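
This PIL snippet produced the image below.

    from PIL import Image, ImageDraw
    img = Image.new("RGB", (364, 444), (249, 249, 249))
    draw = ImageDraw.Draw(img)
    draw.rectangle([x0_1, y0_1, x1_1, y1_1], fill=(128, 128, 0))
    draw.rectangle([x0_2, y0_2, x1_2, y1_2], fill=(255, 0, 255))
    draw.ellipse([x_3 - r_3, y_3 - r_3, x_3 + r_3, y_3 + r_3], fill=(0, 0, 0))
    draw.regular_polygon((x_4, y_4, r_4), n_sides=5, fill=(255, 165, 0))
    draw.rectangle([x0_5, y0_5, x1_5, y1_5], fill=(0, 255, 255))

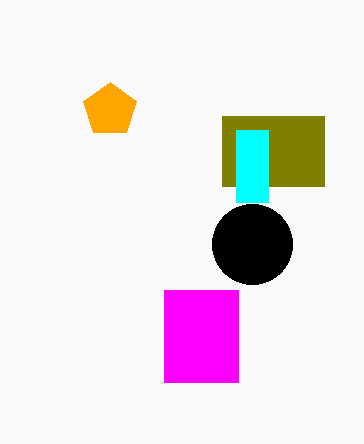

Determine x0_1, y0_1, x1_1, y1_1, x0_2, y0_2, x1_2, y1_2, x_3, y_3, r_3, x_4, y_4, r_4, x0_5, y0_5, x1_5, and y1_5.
x0_1 = 222
y0_1 = 116
x1_1 = 324
y1_1 = 186
x0_2 = 164
y0_2 = 290
x1_2 = 238
y1_2 = 382
x_3 = 252
y_3 = 244
r_3 = 40
x_4 = 110
y_4 = 110
r_4 = 28
x0_5 = 236
y0_5 = 130
x1_5 = 268
y1_5 = 202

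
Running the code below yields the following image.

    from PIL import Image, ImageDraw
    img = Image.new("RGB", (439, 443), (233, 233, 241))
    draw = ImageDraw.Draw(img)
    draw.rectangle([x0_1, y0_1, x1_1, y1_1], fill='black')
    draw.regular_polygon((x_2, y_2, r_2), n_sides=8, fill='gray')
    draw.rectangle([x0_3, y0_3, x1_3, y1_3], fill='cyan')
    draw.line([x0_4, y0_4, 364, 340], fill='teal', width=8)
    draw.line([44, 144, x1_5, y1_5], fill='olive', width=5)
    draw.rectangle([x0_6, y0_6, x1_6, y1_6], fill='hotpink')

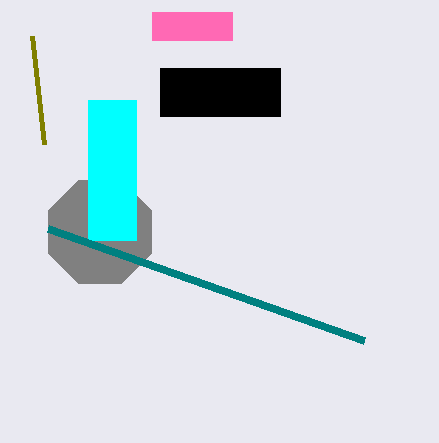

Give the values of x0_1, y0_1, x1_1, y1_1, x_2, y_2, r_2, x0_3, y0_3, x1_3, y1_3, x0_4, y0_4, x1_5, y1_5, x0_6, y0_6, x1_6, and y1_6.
x0_1 = 160; y0_1 = 68; x1_1 = 280; y1_1 = 116; x_2 = 100; y_2 = 232; r_2 = 56; x0_3 = 88; y0_3 = 100; x1_3 = 136; y1_3 = 240; x0_4 = 48; y0_4 = 228; x1_5 = 32; y1_5 = 36; x0_6 = 152; y0_6 = 12; x1_6 = 232; y1_6 = 40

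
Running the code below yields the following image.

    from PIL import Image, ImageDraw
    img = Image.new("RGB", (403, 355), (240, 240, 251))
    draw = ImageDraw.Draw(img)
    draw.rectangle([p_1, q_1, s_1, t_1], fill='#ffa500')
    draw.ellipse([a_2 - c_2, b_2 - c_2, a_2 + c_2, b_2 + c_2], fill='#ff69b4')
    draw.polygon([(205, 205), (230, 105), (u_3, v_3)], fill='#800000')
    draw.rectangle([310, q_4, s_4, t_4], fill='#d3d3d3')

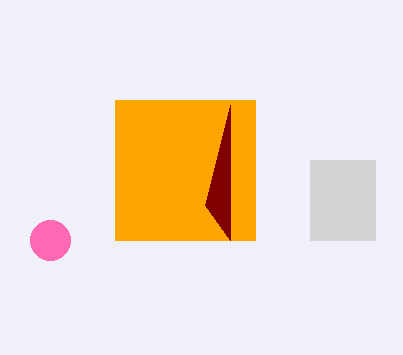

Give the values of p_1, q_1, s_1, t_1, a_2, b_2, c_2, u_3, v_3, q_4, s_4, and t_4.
p_1 = 115; q_1 = 100; s_1 = 255; t_1 = 240; a_2 = 50; b_2 = 240; c_2 = 20; u_3 = 230; v_3 = 240; q_4 = 160; s_4 = 375; t_4 = 240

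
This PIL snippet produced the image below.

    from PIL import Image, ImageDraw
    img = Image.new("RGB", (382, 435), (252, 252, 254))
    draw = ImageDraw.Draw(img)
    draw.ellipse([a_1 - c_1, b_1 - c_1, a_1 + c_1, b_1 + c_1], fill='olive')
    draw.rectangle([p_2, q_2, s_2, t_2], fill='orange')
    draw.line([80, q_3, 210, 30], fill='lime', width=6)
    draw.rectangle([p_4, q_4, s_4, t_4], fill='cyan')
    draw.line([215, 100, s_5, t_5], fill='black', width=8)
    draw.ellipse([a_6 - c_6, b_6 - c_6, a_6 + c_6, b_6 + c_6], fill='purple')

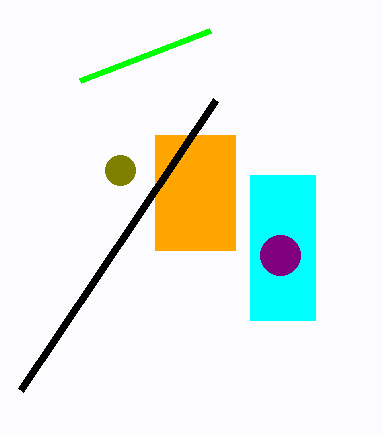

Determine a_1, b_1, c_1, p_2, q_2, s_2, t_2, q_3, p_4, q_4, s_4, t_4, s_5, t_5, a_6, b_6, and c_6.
a_1 = 120, b_1 = 170, c_1 = 15, p_2 = 155, q_2 = 135, s_2 = 235, t_2 = 250, q_3 = 80, p_4 = 250, q_4 = 175, s_4 = 315, t_4 = 320, s_5 = 20, t_5 = 390, a_6 = 280, b_6 = 255, c_6 = 20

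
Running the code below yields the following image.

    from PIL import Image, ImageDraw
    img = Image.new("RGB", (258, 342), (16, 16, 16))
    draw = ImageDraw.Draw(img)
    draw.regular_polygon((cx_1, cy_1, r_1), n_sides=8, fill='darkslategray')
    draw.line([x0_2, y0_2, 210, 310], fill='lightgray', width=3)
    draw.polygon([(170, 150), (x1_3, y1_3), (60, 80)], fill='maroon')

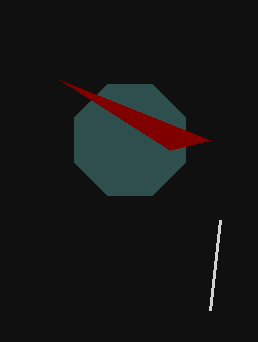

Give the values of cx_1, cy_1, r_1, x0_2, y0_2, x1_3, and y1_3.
cx_1 = 130, cy_1 = 140, r_1 = 60, x0_2 = 220, y0_2 = 220, x1_3 = 210, y1_3 = 140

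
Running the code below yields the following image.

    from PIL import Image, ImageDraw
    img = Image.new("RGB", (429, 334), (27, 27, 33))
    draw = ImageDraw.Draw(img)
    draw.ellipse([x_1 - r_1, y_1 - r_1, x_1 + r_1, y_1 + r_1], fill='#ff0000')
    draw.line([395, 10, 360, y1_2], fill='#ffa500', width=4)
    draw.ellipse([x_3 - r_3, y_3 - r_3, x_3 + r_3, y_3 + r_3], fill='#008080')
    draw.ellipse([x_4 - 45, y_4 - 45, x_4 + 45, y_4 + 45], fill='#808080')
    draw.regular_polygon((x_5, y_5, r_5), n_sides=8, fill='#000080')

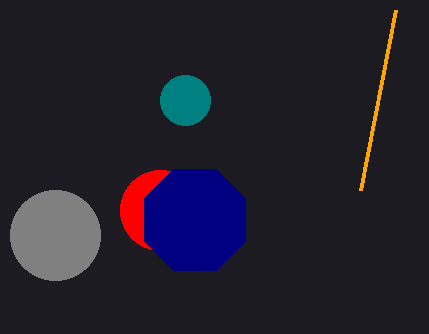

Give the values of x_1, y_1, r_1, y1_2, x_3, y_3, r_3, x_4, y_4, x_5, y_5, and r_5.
x_1 = 160
y_1 = 210
r_1 = 40
y1_2 = 190
x_3 = 185
y_3 = 100
r_3 = 25
x_4 = 55
y_4 = 235
x_5 = 195
y_5 = 220
r_5 = 55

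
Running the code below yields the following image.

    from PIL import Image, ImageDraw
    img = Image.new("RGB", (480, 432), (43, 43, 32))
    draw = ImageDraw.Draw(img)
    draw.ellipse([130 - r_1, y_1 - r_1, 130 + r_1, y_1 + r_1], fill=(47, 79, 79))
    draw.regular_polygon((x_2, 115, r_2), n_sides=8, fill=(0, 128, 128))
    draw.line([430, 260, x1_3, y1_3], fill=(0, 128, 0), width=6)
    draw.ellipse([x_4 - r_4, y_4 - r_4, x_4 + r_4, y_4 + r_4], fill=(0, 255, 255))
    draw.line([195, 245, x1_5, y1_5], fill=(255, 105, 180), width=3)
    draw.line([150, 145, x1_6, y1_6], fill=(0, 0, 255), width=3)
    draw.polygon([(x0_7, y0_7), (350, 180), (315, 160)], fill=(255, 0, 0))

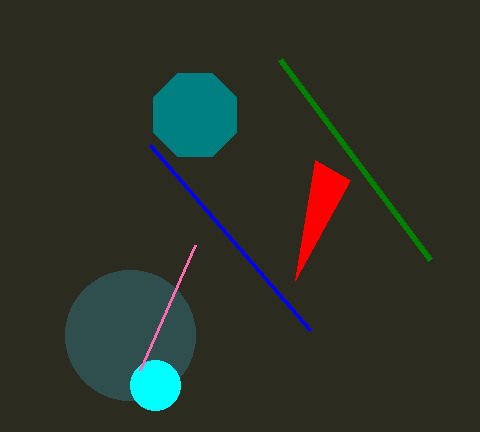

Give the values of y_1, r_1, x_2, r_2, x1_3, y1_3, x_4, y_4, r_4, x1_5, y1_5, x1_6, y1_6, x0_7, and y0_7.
y_1 = 335
r_1 = 65
x_2 = 195
r_2 = 45
x1_3 = 280
y1_3 = 60
x_4 = 155
y_4 = 385
r_4 = 25
x1_5 = 140
y1_5 = 370
x1_6 = 310
y1_6 = 330
x0_7 = 295
y0_7 = 280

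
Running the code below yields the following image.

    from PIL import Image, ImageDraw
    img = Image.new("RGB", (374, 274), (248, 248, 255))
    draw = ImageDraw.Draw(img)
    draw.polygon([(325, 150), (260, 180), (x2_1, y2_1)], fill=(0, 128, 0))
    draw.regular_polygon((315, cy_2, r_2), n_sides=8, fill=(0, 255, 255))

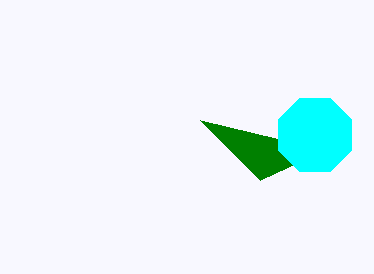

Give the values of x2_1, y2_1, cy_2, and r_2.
x2_1 = 200
y2_1 = 120
cy_2 = 135
r_2 = 40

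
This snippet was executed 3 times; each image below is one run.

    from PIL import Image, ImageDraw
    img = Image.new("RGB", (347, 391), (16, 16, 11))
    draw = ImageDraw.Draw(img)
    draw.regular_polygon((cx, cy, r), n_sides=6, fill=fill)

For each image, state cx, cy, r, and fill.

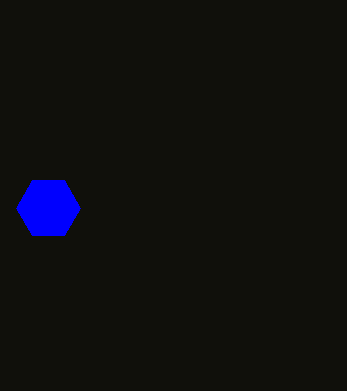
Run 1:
cx = 48
cy = 208
r = 32
fill = 'blue'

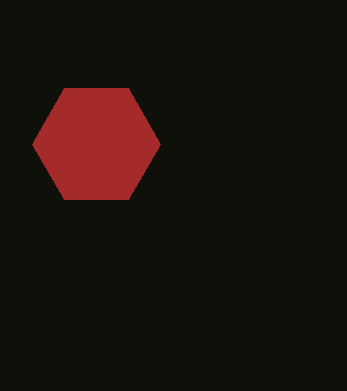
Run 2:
cx = 96
cy = 144
r = 64
fill = 'brown'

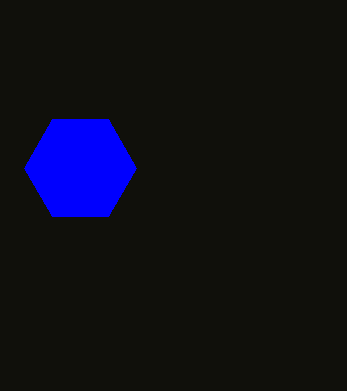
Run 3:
cx = 80, cy = 168, r = 56, fill = 'blue'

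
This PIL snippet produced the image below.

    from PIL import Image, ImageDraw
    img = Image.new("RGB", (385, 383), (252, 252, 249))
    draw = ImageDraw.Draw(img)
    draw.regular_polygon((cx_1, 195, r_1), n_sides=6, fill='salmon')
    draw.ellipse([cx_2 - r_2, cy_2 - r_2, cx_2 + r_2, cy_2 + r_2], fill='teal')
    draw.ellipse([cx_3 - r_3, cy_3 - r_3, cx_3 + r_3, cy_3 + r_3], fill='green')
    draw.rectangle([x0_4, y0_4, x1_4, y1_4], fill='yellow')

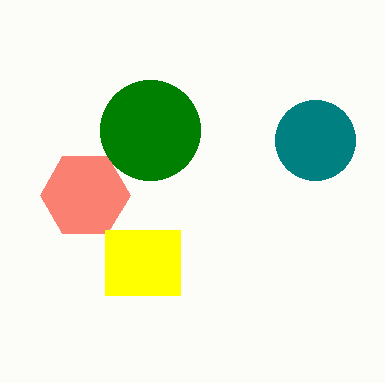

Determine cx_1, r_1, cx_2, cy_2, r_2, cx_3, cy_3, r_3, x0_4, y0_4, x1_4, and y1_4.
cx_1 = 85
r_1 = 45
cx_2 = 315
cy_2 = 140
r_2 = 40
cx_3 = 150
cy_3 = 130
r_3 = 50
x0_4 = 105
y0_4 = 230
x1_4 = 180
y1_4 = 295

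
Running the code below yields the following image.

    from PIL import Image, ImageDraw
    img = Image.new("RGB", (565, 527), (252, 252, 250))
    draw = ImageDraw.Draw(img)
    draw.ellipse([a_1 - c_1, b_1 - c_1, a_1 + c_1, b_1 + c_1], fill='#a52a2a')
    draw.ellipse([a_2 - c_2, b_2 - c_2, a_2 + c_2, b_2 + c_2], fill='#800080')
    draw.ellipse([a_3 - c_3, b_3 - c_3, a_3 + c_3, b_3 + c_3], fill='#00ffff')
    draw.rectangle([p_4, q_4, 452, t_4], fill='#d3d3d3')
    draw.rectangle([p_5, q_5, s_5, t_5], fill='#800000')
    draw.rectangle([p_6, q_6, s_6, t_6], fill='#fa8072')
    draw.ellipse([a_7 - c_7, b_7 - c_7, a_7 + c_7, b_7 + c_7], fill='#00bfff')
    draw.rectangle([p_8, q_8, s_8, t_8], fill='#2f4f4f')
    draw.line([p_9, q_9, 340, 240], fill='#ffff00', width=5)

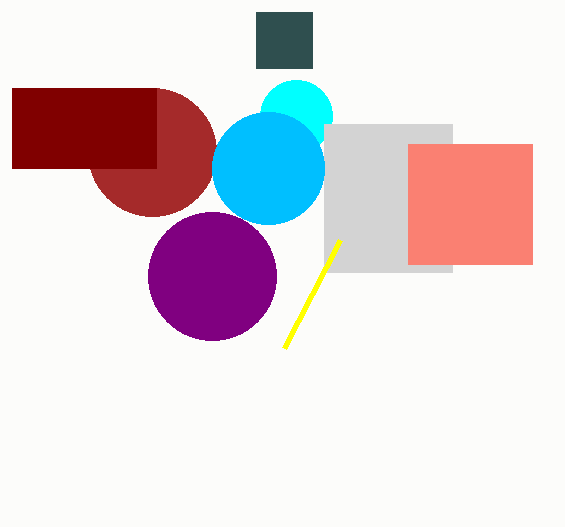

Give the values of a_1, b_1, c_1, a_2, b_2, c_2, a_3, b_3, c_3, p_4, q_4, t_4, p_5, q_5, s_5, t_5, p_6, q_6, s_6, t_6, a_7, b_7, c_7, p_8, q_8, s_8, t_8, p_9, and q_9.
a_1 = 152; b_1 = 152; c_1 = 64; a_2 = 212; b_2 = 276; c_2 = 64; a_3 = 296; b_3 = 116; c_3 = 36; p_4 = 324; q_4 = 124; t_4 = 272; p_5 = 12; q_5 = 88; s_5 = 156; t_5 = 168; p_6 = 408; q_6 = 144; s_6 = 532; t_6 = 264; a_7 = 268; b_7 = 168; c_7 = 56; p_8 = 256; q_8 = 12; s_8 = 312; t_8 = 68; p_9 = 284; q_9 = 348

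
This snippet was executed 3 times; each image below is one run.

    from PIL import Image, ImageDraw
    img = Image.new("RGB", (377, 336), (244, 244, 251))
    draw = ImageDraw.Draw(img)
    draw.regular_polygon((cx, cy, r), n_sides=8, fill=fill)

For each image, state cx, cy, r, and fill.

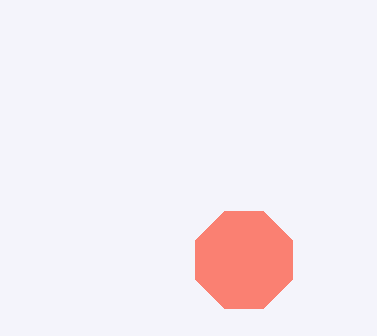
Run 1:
cx = 244, cy = 260, r = 52, fill = 'salmon'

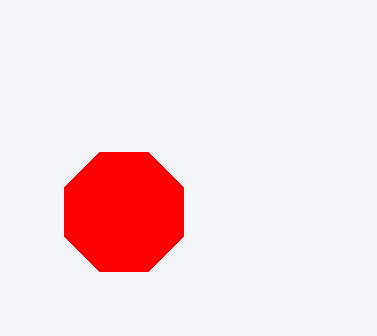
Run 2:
cx = 124, cy = 212, r = 64, fill = 'red'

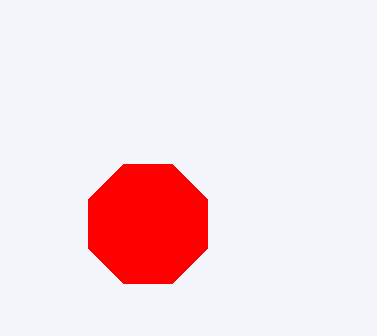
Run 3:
cx = 148
cy = 224
r = 64
fill = 'red'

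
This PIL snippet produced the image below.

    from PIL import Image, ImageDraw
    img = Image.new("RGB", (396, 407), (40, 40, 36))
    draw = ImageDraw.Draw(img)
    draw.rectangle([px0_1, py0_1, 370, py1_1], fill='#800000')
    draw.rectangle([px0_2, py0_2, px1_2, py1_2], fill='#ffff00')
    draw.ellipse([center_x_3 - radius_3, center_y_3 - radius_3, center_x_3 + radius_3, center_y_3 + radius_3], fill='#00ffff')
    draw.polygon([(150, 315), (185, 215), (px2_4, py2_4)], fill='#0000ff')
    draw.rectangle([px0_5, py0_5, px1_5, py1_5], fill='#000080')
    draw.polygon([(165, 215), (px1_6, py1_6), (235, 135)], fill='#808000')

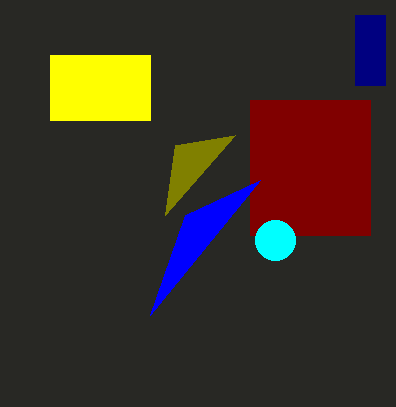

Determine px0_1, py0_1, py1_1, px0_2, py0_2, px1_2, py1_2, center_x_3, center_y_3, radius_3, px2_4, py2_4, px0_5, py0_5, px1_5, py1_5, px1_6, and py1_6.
px0_1 = 250, py0_1 = 100, py1_1 = 235, px0_2 = 50, py0_2 = 55, px1_2 = 150, py1_2 = 120, center_x_3 = 275, center_y_3 = 240, radius_3 = 20, px2_4 = 260, py2_4 = 180, px0_5 = 355, py0_5 = 15, px1_5 = 385, py1_5 = 85, px1_6 = 175, py1_6 = 145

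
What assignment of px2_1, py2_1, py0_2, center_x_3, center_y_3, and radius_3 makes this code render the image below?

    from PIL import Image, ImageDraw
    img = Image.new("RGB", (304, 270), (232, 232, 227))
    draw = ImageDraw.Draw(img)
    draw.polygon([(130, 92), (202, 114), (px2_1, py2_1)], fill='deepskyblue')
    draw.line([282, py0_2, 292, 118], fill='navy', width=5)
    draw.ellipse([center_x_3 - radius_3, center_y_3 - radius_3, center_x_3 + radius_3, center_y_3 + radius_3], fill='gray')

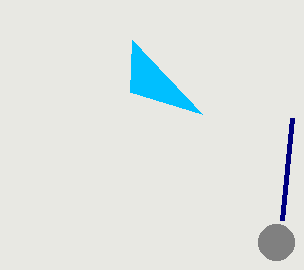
px2_1 = 132; py2_1 = 40; py0_2 = 220; center_x_3 = 276; center_y_3 = 242; radius_3 = 18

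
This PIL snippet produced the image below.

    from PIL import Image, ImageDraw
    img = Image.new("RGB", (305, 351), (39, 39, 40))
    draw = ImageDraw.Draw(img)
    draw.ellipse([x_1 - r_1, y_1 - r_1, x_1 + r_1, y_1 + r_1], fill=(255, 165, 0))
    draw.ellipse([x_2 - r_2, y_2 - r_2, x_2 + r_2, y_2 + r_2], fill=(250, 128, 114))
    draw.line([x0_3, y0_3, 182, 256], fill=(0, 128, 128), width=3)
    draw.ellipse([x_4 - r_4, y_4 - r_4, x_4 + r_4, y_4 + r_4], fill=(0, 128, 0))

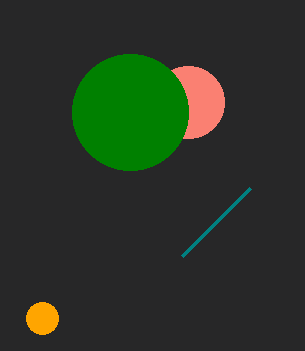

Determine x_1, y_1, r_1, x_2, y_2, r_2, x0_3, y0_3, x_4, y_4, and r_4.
x_1 = 42; y_1 = 318; r_1 = 16; x_2 = 188; y_2 = 102; r_2 = 36; x0_3 = 250; y0_3 = 188; x_4 = 130; y_4 = 112; r_4 = 58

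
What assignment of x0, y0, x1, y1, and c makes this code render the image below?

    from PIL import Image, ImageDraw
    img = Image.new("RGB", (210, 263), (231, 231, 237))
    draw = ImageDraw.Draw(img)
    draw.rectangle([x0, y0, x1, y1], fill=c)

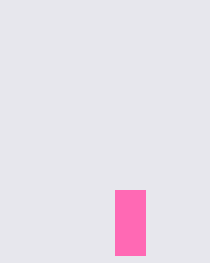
x0 = 115, y0 = 190, x1 = 145, y1 = 255, c = 'hotpink'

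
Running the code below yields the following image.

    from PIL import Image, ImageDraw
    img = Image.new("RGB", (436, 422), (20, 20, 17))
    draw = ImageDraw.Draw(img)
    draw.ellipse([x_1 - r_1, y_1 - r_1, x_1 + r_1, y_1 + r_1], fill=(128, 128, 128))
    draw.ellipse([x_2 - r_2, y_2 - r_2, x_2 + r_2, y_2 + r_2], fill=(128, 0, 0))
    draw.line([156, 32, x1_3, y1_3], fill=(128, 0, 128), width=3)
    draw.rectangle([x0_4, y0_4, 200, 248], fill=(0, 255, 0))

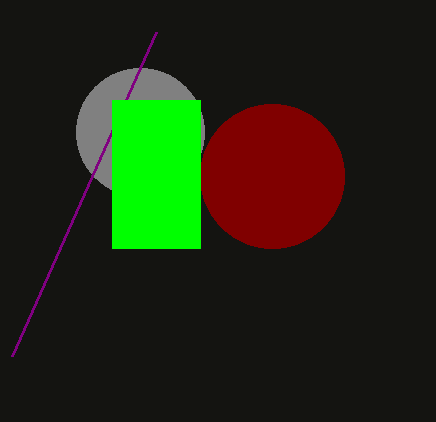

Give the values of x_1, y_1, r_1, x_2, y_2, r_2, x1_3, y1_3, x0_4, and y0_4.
x_1 = 140, y_1 = 132, r_1 = 64, x_2 = 272, y_2 = 176, r_2 = 72, x1_3 = 12, y1_3 = 356, x0_4 = 112, y0_4 = 100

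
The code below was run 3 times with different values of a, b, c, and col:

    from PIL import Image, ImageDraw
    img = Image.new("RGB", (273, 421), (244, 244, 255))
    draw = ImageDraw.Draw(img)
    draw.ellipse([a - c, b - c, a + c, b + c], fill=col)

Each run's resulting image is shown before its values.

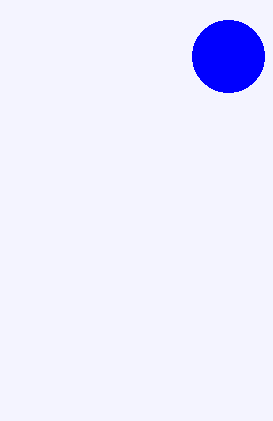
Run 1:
a = 228
b = 56
c = 36
col = 'blue'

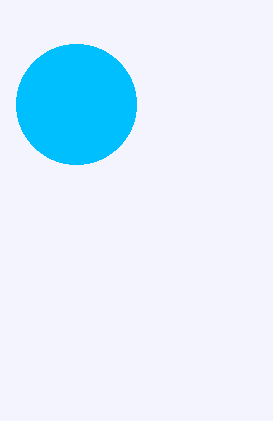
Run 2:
a = 76, b = 104, c = 60, col = 'deepskyblue'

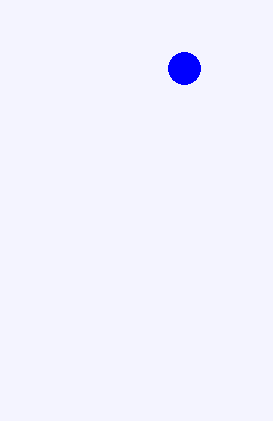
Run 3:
a = 184, b = 68, c = 16, col = 'blue'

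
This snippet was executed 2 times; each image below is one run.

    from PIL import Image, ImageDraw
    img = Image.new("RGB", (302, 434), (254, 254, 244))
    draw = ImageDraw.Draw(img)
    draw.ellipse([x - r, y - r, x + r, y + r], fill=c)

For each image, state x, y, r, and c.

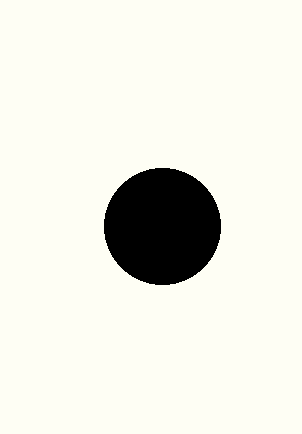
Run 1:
x = 162, y = 226, r = 58, c = 'black'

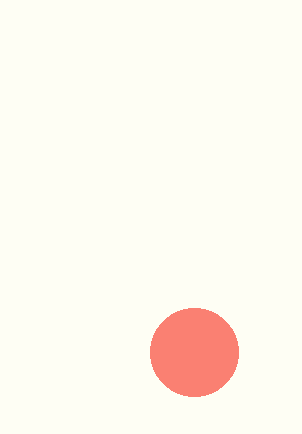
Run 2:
x = 194; y = 352; r = 44; c = 'salmon'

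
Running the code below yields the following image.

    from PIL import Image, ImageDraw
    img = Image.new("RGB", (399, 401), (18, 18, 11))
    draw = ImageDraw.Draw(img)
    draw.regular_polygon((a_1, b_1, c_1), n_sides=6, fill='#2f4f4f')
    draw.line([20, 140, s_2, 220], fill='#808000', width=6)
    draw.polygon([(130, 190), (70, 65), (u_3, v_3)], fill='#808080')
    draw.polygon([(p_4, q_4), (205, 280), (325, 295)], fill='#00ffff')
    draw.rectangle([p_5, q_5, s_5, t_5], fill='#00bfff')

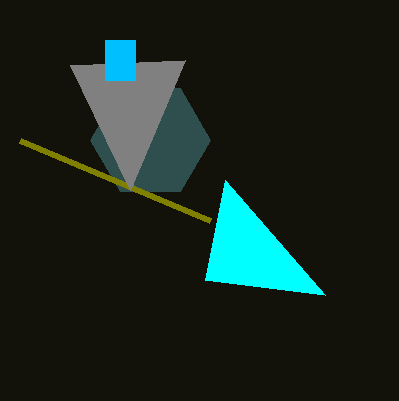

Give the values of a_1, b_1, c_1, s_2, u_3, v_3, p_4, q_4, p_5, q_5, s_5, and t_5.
a_1 = 150
b_1 = 140
c_1 = 60
s_2 = 210
u_3 = 185
v_3 = 60
p_4 = 225
q_4 = 180
p_5 = 105
q_5 = 40
s_5 = 135
t_5 = 80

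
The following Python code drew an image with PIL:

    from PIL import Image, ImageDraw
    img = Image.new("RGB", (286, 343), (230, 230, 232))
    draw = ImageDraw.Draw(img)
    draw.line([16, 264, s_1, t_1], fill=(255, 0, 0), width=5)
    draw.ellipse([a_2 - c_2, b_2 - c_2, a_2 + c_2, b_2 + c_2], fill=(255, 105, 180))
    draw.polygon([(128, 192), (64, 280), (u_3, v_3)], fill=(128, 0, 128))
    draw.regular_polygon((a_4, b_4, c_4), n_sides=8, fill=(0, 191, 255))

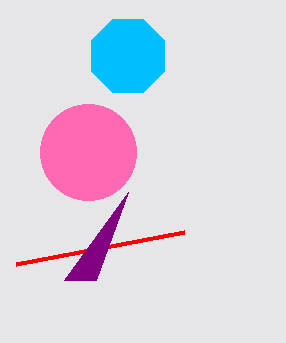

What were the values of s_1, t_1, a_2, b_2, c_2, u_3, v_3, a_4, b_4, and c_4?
s_1 = 184; t_1 = 232; a_2 = 88; b_2 = 152; c_2 = 48; u_3 = 96; v_3 = 280; a_4 = 128; b_4 = 56; c_4 = 40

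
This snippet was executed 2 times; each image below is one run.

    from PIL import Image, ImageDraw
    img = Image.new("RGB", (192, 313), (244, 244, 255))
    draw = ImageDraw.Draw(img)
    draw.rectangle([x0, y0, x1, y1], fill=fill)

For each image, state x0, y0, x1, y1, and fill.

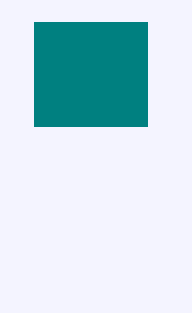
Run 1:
x0 = 34; y0 = 22; x1 = 147; y1 = 126; fill = 'teal'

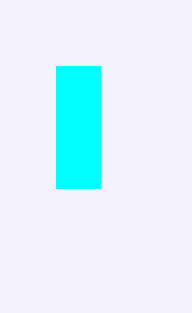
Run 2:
x0 = 56, y0 = 66, x1 = 100, y1 = 188, fill = 'cyan'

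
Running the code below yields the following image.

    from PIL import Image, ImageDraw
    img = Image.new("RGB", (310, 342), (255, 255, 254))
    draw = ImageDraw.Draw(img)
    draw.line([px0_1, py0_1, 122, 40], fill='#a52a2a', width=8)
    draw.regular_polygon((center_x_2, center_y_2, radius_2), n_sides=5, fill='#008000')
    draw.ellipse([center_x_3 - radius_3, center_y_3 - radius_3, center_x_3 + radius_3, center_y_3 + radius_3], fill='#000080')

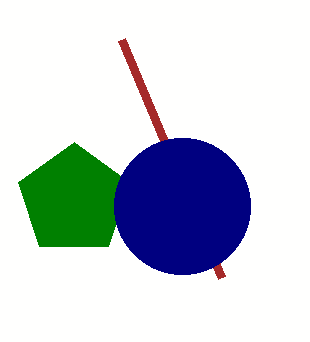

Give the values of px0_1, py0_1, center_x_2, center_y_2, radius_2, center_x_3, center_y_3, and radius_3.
px0_1 = 222, py0_1 = 278, center_x_2 = 74, center_y_2 = 200, radius_2 = 58, center_x_3 = 182, center_y_3 = 206, radius_3 = 68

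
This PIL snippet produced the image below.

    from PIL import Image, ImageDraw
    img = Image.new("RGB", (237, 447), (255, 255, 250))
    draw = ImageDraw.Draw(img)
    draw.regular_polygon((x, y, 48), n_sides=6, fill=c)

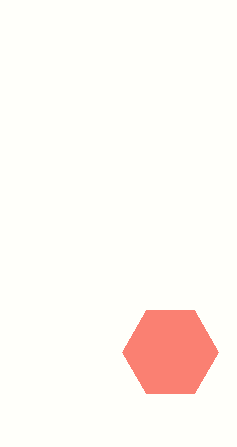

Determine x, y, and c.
x = 170
y = 352
c = 'salmon'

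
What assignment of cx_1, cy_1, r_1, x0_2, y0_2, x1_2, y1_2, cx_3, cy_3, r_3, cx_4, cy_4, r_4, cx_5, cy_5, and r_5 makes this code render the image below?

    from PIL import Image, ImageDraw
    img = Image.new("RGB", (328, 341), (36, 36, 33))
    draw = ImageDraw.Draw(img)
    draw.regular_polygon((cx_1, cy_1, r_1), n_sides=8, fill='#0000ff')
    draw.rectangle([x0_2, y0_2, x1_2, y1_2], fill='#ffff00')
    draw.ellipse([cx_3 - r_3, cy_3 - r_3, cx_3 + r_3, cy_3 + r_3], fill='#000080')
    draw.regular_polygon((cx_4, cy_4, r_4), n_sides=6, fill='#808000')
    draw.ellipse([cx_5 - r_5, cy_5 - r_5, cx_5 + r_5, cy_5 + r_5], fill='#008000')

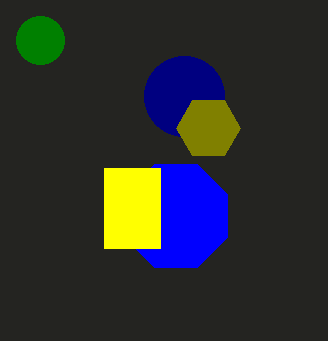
cx_1 = 176, cy_1 = 216, r_1 = 56, x0_2 = 104, y0_2 = 168, x1_2 = 160, y1_2 = 248, cx_3 = 184, cy_3 = 96, r_3 = 40, cx_4 = 208, cy_4 = 128, r_4 = 32, cx_5 = 40, cy_5 = 40, r_5 = 24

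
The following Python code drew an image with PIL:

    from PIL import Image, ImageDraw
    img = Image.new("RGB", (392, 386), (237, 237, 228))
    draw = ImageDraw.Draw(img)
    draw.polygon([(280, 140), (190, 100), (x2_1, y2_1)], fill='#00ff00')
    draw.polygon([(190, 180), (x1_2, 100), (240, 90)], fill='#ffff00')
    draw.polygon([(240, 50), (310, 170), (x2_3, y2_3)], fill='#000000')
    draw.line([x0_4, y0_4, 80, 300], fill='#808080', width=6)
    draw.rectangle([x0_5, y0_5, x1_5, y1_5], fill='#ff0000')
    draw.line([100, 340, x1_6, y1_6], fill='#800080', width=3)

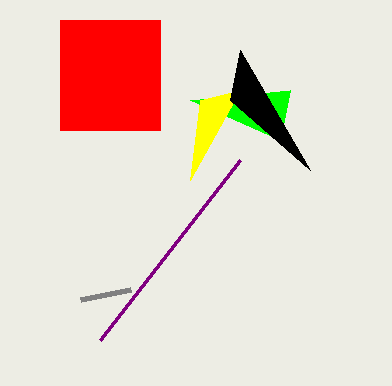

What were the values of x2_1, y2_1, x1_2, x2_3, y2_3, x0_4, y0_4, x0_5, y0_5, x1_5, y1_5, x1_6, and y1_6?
x2_1 = 290
y2_1 = 90
x1_2 = 200
x2_3 = 230
y2_3 = 100
x0_4 = 130
y0_4 = 290
x0_5 = 60
y0_5 = 20
x1_5 = 160
y1_5 = 130
x1_6 = 240
y1_6 = 160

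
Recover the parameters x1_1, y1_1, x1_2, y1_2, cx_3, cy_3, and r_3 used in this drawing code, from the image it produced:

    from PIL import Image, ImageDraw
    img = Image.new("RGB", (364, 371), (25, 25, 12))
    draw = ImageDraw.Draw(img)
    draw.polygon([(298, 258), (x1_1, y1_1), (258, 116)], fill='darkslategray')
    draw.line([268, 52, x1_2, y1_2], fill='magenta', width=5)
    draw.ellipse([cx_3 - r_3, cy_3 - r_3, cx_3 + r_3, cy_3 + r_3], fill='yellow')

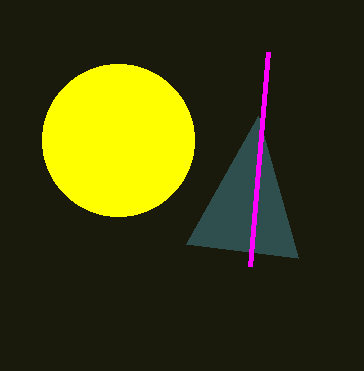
x1_1 = 186; y1_1 = 244; x1_2 = 250; y1_2 = 266; cx_3 = 118; cy_3 = 140; r_3 = 76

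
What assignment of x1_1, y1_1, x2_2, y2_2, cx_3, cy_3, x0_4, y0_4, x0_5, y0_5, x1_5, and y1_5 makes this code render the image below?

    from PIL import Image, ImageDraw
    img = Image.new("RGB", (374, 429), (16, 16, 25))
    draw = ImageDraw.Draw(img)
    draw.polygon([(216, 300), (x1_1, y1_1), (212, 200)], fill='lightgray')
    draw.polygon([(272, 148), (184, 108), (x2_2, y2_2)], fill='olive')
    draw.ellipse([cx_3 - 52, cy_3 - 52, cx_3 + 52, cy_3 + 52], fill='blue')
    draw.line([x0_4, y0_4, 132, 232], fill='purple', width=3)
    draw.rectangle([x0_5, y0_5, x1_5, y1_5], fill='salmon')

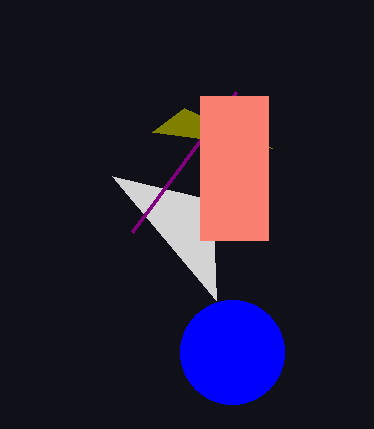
x1_1 = 112
y1_1 = 176
x2_2 = 152
y2_2 = 132
cx_3 = 232
cy_3 = 352
x0_4 = 236
y0_4 = 92
x0_5 = 200
y0_5 = 96
x1_5 = 268
y1_5 = 240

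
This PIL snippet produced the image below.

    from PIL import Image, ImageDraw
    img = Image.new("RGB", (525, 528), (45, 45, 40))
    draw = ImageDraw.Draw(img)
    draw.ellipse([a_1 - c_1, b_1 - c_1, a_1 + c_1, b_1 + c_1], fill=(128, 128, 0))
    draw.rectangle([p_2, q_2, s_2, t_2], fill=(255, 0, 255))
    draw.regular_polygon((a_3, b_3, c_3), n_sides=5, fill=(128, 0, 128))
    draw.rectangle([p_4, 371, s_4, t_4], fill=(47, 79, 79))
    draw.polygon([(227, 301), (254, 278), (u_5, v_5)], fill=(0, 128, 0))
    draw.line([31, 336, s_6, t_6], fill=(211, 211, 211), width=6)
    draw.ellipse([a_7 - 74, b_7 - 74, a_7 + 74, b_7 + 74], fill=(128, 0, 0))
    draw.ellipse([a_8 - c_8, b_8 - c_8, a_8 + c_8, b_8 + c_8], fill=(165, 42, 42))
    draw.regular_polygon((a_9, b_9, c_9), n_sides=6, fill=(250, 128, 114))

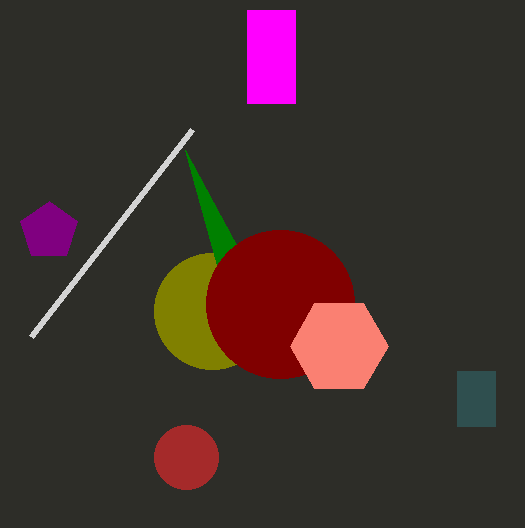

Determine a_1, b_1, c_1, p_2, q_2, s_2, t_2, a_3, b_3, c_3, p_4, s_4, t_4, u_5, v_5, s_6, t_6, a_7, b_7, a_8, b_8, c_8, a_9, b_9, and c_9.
a_1 = 212
b_1 = 311
c_1 = 58
p_2 = 247
q_2 = 10
s_2 = 295
t_2 = 103
a_3 = 49
b_3 = 231
c_3 = 30
p_4 = 457
s_4 = 495
t_4 = 426
u_5 = 185
v_5 = 150
s_6 = 192
t_6 = 129
a_7 = 280
b_7 = 304
a_8 = 186
b_8 = 457
c_8 = 32
a_9 = 339
b_9 = 346
c_9 = 49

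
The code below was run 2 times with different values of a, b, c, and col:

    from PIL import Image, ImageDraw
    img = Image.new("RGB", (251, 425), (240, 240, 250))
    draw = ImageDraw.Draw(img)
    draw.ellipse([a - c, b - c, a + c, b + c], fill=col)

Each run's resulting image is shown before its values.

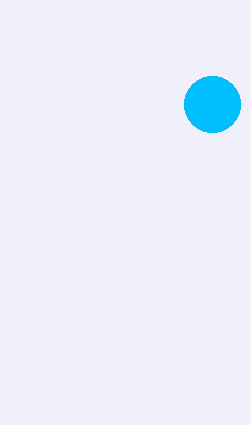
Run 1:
a = 212; b = 104; c = 28; col = 'deepskyblue'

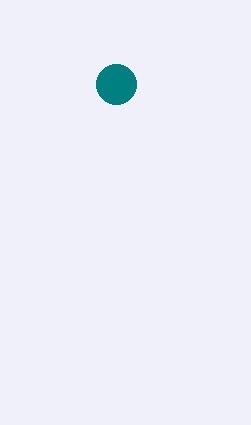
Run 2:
a = 116, b = 84, c = 20, col = 'teal'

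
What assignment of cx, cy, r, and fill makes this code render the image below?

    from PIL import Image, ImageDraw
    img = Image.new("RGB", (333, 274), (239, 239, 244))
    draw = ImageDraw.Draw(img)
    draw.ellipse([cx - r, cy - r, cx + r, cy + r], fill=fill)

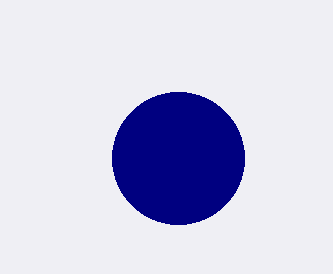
cx = 178, cy = 158, r = 66, fill = 'navy'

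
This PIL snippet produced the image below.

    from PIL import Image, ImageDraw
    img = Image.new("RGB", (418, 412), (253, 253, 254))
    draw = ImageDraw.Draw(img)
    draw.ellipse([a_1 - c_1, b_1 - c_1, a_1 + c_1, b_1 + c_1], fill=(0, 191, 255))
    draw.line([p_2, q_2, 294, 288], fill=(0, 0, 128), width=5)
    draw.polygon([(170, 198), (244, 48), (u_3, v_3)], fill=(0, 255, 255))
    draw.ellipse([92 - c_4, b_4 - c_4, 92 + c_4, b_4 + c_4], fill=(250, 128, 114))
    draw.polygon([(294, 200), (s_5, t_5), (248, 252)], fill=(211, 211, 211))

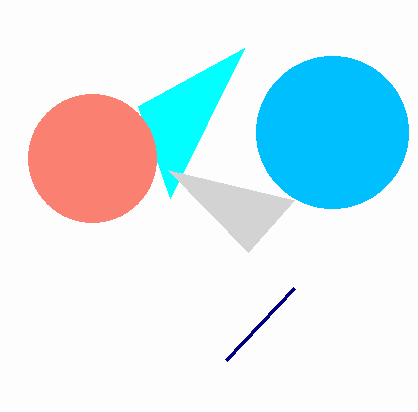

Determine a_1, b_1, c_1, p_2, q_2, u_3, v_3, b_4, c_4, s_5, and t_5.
a_1 = 332; b_1 = 132; c_1 = 76; p_2 = 226; q_2 = 360; u_3 = 138; v_3 = 106; b_4 = 158; c_4 = 64; s_5 = 168; t_5 = 170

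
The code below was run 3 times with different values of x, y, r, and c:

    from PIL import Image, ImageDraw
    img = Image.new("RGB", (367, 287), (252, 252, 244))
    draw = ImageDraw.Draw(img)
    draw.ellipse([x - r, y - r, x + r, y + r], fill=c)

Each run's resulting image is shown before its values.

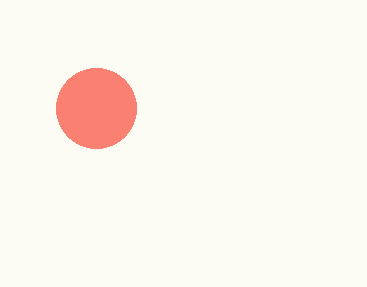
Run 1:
x = 96, y = 108, r = 40, c = 'salmon'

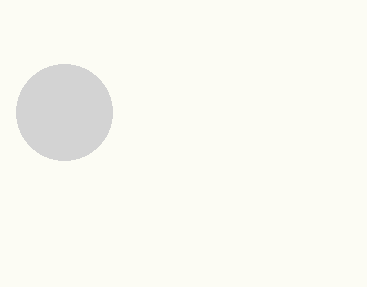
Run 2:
x = 64; y = 112; r = 48; c = 'lightgray'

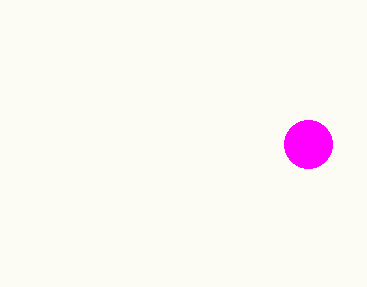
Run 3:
x = 308
y = 144
r = 24
c = 'magenta'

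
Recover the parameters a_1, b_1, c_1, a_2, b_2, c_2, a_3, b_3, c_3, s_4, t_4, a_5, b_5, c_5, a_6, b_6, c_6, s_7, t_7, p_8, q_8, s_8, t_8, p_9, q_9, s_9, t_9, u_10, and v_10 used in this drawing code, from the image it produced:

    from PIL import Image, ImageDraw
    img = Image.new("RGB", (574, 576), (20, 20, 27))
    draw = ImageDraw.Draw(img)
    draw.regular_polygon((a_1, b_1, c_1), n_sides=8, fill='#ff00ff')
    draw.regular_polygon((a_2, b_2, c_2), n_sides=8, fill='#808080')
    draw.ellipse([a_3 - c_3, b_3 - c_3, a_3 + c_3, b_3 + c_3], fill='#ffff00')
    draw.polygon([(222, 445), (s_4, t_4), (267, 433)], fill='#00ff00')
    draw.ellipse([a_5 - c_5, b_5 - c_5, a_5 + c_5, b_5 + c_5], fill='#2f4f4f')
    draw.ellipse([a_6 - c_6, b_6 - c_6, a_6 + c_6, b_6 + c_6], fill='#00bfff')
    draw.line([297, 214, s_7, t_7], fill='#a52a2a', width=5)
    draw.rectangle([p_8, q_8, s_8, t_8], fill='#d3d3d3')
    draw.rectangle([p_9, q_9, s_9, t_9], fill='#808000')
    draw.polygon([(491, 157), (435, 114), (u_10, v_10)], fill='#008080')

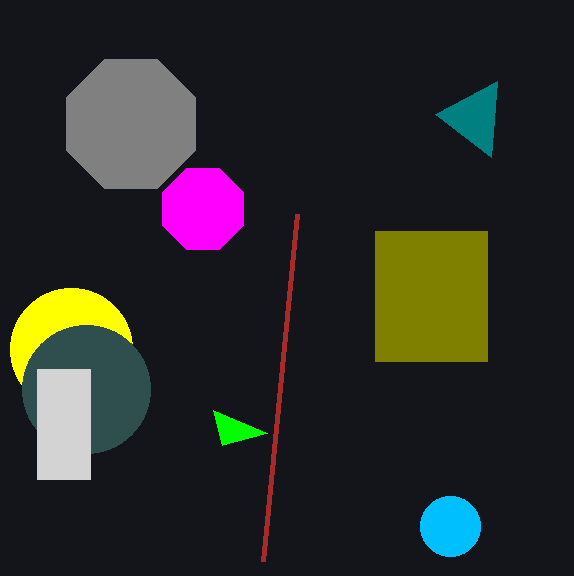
a_1 = 203, b_1 = 209, c_1 = 44, a_2 = 131, b_2 = 124, c_2 = 70, a_3 = 71, b_3 = 349, c_3 = 61, s_4 = 213, t_4 = 410, a_5 = 86, b_5 = 389, c_5 = 64, a_6 = 450, b_6 = 526, c_6 = 30, s_7 = 263, t_7 = 561, p_8 = 37, q_8 = 369, s_8 = 90, t_8 = 479, p_9 = 375, q_9 = 231, s_9 = 487, t_9 = 361, u_10 = 497, v_10 = 81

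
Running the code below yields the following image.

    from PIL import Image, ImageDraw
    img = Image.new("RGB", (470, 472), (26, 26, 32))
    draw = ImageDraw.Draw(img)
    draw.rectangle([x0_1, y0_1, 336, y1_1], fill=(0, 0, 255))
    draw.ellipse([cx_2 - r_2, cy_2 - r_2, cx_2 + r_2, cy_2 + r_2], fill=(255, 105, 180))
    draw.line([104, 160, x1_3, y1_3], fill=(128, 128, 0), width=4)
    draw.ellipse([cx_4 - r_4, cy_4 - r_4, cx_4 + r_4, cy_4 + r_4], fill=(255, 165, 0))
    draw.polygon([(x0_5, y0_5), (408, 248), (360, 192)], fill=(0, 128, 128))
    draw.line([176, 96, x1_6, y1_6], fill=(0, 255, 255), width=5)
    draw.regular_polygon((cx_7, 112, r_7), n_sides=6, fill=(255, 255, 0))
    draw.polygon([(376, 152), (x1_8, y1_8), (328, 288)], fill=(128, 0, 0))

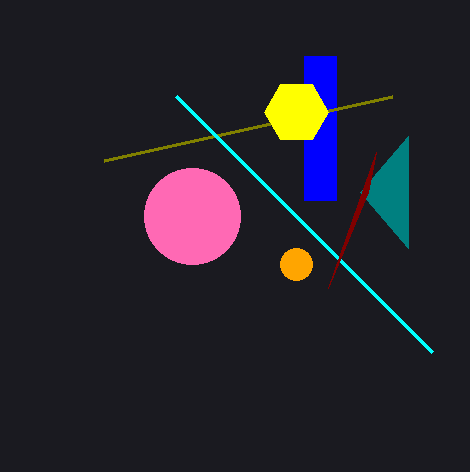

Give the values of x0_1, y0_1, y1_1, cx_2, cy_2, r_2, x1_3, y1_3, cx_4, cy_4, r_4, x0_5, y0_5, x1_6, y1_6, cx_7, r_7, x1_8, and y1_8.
x0_1 = 304
y0_1 = 56
y1_1 = 200
cx_2 = 192
cy_2 = 216
r_2 = 48
x1_3 = 392
y1_3 = 96
cx_4 = 296
cy_4 = 264
r_4 = 16
x0_5 = 408
y0_5 = 136
x1_6 = 432
y1_6 = 352
cx_7 = 296
r_7 = 32
x1_8 = 368
y1_8 = 192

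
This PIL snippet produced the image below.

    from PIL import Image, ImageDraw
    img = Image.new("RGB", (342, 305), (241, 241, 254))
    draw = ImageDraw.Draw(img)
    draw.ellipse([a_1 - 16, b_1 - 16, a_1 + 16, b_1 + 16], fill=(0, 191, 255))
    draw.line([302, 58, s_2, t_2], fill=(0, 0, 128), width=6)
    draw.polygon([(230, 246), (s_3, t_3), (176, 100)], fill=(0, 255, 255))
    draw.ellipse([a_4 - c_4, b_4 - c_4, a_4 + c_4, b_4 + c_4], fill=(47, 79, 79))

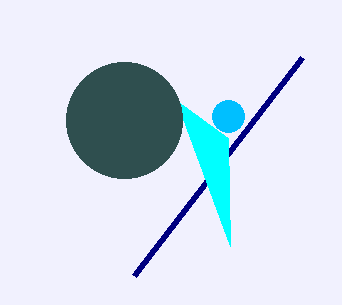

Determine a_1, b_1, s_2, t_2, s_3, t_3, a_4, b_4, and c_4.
a_1 = 228
b_1 = 116
s_2 = 134
t_2 = 276
s_3 = 228
t_3 = 138
a_4 = 124
b_4 = 120
c_4 = 58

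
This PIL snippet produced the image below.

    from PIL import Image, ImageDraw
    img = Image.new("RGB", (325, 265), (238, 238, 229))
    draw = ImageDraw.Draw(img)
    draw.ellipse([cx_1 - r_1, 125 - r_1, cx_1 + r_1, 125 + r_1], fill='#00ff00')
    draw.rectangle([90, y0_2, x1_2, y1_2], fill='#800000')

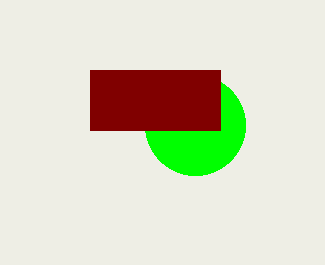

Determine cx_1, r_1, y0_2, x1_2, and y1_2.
cx_1 = 195
r_1 = 50
y0_2 = 70
x1_2 = 220
y1_2 = 130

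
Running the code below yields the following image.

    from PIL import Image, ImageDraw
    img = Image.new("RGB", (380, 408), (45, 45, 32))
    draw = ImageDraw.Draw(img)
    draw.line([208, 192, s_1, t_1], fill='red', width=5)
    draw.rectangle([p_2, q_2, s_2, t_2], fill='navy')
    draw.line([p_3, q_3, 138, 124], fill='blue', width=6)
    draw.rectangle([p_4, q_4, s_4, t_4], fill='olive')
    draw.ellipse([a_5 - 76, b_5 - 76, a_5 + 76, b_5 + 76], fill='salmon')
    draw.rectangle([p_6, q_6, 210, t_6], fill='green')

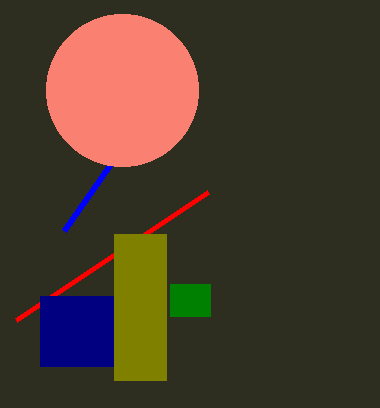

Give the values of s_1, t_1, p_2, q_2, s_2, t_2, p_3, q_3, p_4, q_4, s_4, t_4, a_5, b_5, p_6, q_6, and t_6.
s_1 = 16
t_1 = 320
p_2 = 40
q_2 = 296
s_2 = 114
t_2 = 366
p_3 = 64
q_3 = 230
p_4 = 114
q_4 = 234
s_4 = 166
t_4 = 380
a_5 = 122
b_5 = 90
p_6 = 170
q_6 = 284
t_6 = 316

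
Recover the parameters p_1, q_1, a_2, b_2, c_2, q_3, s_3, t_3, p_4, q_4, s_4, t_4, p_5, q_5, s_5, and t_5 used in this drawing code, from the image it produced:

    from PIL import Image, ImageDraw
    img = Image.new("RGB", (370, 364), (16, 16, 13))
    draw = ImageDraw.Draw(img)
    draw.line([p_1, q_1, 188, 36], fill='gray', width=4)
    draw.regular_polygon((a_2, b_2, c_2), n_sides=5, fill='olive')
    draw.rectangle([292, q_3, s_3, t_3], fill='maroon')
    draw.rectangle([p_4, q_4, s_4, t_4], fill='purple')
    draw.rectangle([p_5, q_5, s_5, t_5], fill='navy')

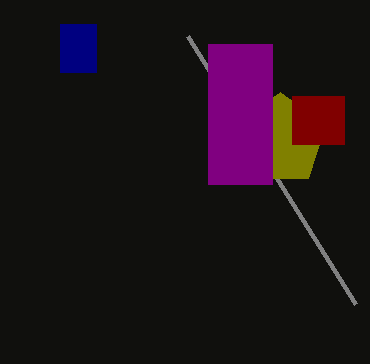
p_1 = 356, q_1 = 304, a_2 = 280, b_2 = 140, c_2 = 48, q_3 = 96, s_3 = 344, t_3 = 144, p_4 = 208, q_4 = 44, s_4 = 272, t_4 = 184, p_5 = 60, q_5 = 24, s_5 = 96, t_5 = 72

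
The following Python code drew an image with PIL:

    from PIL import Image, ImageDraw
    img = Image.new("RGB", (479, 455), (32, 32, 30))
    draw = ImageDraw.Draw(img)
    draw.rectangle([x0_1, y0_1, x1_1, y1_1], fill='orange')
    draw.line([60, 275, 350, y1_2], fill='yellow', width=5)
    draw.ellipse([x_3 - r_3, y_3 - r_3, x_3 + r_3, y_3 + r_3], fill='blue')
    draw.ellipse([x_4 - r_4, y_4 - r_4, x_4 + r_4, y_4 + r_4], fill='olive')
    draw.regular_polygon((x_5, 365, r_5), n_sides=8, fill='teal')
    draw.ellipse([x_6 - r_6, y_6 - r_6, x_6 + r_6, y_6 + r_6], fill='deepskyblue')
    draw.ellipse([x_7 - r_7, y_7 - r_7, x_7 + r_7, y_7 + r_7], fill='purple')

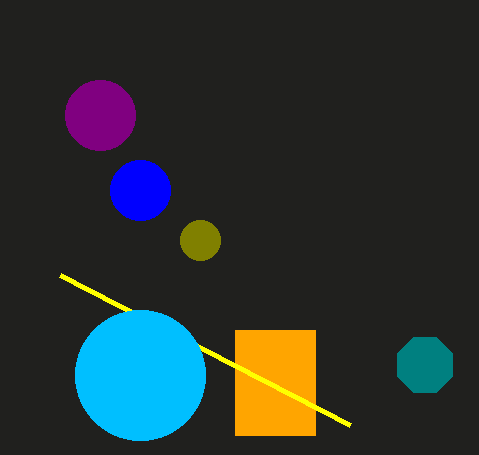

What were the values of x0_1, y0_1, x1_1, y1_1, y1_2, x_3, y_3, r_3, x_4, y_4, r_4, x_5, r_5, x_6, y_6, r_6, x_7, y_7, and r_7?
x0_1 = 235, y0_1 = 330, x1_1 = 315, y1_1 = 435, y1_2 = 425, x_3 = 140, y_3 = 190, r_3 = 30, x_4 = 200, y_4 = 240, r_4 = 20, x_5 = 425, r_5 = 30, x_6 = 140, y_6 = 375, r_6 = 65, x_7 = 100, y_7 = 115, r_7 = 35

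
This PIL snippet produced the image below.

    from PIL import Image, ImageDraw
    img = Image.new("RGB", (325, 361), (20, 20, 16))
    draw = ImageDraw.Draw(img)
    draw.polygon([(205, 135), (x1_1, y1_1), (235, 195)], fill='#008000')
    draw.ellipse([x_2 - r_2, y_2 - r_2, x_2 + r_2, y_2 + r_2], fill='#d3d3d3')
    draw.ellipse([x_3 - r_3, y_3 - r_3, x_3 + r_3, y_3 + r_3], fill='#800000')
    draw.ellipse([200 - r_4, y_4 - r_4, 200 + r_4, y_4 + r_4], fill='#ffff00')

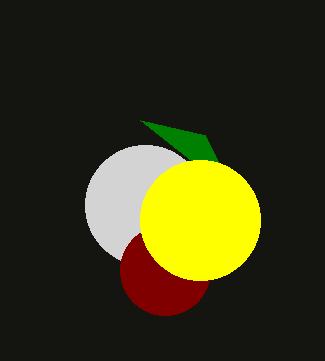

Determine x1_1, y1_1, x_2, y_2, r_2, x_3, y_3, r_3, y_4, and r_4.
x1_1 = 140, y1_1 = 120, x_2 = 145, y_2 = 205, r_2 = 60, x_3 = 165, y_3 = 270, r_3 = 45, y_4 = 220, r_4 = 60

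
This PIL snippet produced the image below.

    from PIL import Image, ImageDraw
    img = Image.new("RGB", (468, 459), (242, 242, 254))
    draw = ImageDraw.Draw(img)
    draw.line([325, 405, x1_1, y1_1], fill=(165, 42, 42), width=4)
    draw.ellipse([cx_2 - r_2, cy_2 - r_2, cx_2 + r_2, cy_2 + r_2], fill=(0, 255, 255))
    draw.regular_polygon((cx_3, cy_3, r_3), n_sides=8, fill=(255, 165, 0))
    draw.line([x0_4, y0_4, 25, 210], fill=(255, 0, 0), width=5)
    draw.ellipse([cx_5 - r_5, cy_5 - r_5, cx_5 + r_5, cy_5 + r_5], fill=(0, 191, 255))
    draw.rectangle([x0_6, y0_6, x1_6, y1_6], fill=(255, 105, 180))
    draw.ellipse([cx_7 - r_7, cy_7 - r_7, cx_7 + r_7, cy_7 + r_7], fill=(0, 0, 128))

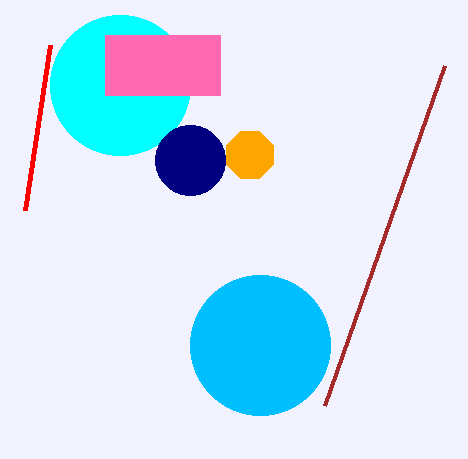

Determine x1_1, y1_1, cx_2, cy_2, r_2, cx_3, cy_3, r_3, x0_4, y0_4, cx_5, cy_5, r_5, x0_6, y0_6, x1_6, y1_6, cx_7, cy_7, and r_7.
x1_1 = 445
y1_1 = 65
cx_2 = 120
cy_2 = 85
r_2 = 70
cx_3 = 250
cy_3 = 155
r_3 = 25
x0_4 = 50
y0_4 = 45
cx_5 = 260
cy_5 = 345
r_5 = 70
x0_6 = 105
y0_6 = 35
x1_6 = 220
y1_6 = 95
cx_7 = 190
cy_7 = 160
r_7 = 35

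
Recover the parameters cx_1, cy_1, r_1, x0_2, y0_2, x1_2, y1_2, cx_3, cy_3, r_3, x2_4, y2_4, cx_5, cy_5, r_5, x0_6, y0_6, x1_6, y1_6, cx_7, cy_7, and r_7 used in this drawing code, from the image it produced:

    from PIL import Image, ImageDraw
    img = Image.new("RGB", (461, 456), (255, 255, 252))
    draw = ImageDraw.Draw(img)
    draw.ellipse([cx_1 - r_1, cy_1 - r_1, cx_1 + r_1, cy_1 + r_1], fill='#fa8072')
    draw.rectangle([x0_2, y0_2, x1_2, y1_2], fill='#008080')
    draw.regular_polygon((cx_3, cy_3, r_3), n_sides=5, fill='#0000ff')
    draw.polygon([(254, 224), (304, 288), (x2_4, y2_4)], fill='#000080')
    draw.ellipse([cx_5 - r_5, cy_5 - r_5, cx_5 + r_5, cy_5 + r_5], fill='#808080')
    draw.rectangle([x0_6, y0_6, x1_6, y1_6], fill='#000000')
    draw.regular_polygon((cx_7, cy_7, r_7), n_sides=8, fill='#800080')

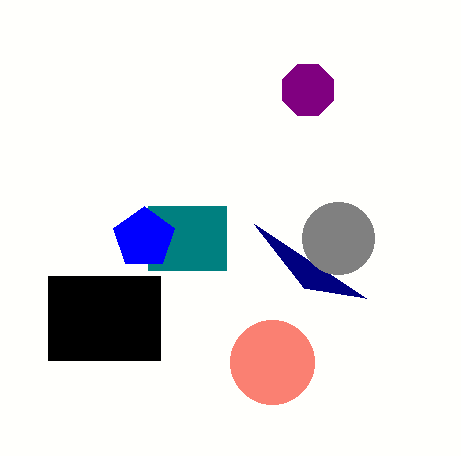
cx_1 = 272, cy_1 = 362, r_1 = 42, x0_2 = 148, y0_2 = 206, x1_2 = 226, y1_2 = 270, cx_3 = 144, cy_3 = 238, r_3 = 32, x2_4 = 366, y2_4 = 298, cx_5 = 338, cy_5 = 238, r_5 = 36, x0_6 = 48, y0_6 = 276, x1_6 = 160, y1_6 = 360, cx_7 = 308, cy_7 = 90, r_7 = 28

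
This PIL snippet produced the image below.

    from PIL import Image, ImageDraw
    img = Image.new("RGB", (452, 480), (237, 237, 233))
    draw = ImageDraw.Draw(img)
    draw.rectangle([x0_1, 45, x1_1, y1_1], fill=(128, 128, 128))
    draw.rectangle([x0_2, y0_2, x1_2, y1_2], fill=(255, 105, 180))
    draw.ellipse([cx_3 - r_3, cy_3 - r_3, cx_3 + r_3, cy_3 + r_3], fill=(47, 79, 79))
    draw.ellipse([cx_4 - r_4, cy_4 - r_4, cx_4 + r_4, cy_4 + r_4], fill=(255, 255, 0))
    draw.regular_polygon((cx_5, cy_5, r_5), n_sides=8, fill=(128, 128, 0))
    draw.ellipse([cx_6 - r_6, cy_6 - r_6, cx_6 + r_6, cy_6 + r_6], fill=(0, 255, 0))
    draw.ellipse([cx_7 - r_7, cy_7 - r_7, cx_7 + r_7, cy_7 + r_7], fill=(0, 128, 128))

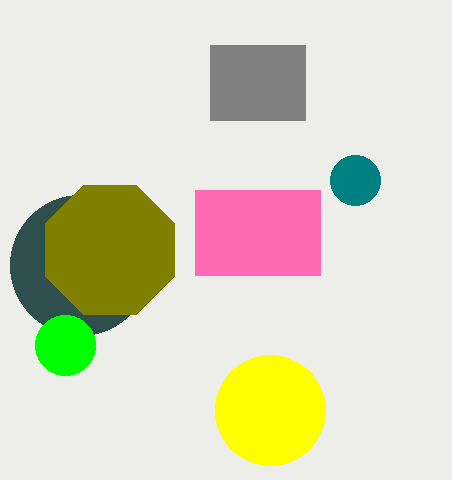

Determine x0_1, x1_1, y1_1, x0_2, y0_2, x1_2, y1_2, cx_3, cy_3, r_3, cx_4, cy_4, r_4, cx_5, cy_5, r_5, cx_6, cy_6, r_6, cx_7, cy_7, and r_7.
x0_1 = 210; x1_1 = 305; y1_1 = 120; x0_2 = 195; y0_2 = 190; x1_2 = 320; y1_2 = 275; cx_3 = 80; cy_3 = 265; r_3 = 70; cx_4 = 270; cy_4 = 410; r_4 = 55; cx_5 = 110; cy_5 = 250; r_5 = 70; cx_6 = 65; cy_6 = 345; r_6 = 30; cx_7 = 355; cy_7 = 180; r_7 = 25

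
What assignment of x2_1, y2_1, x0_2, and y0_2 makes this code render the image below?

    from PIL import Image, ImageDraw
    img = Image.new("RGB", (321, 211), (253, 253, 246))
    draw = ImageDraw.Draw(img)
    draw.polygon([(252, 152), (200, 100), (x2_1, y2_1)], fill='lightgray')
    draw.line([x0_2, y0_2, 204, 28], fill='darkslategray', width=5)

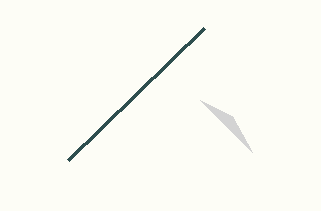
x2_1 = 232
y2_1 = 116
x0_2 = 68
y0_2 = 160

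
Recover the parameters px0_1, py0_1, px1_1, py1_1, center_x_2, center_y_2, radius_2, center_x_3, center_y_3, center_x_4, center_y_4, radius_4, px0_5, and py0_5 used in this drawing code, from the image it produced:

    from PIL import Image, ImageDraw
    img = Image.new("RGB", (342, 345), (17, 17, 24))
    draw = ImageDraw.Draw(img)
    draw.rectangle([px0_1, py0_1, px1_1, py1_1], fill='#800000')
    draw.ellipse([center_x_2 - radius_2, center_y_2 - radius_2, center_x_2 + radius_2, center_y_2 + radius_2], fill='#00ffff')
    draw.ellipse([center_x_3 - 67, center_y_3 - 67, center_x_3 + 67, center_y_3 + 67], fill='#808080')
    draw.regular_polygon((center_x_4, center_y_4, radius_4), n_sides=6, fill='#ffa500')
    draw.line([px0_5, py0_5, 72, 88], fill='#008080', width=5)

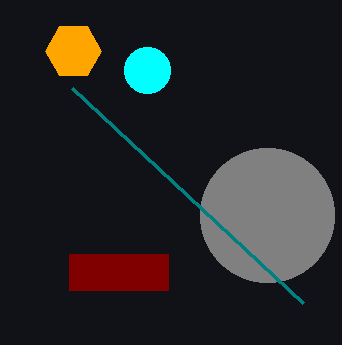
px0_1 = 69, py0_1 = 254, px1_1 = 168, py1_1 = 290, center_x_2 = 147, center_y_2 = 70, radius_2 = 23, center_x_3 = 267, center_y_3 = 215, center_x_4 = 73, center_y_4 = 51, radius_4 = 28, px0_5 = 303, py0_5 = 303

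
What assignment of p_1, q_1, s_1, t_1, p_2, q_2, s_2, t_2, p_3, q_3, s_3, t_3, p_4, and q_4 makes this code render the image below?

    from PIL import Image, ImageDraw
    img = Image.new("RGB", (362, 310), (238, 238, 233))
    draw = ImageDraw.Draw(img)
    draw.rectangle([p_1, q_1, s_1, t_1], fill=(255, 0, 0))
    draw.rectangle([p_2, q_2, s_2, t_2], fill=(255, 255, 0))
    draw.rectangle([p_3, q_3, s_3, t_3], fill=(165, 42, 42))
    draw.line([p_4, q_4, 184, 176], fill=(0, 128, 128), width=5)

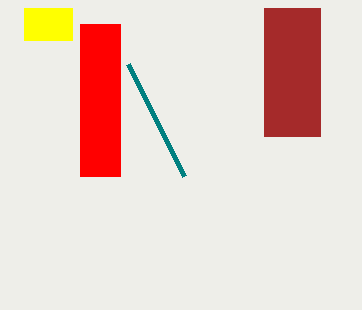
p_1 = 80, q_1 = 24, s_1 = 120, t_1 = 176, p_2 = 24, q_2 = 8, s_2 = 72, t_2 = 40, p_3 = 264, q_3 = 8, s_3 = 320, t_3 = 136, p_4 = 128, q_4 = 64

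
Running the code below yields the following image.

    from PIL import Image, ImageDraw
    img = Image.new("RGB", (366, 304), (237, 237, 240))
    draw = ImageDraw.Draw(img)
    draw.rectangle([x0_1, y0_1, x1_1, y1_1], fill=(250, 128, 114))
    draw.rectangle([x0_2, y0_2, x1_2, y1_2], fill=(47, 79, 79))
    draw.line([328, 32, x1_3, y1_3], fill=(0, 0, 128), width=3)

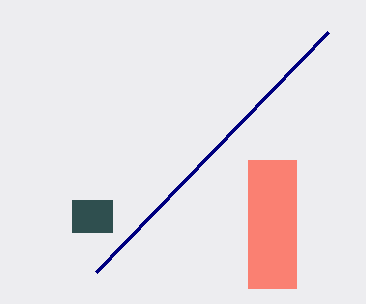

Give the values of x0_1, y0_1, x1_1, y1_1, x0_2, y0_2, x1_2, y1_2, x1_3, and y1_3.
x0_1 = 248; y0_1 = 160; x1_1 = 296; y1_1 = 288; x0_2 = 72; y0_2 = 200; x1_2 = 112; y1_2 = 232; x1_3 = 96; y1_3 = 272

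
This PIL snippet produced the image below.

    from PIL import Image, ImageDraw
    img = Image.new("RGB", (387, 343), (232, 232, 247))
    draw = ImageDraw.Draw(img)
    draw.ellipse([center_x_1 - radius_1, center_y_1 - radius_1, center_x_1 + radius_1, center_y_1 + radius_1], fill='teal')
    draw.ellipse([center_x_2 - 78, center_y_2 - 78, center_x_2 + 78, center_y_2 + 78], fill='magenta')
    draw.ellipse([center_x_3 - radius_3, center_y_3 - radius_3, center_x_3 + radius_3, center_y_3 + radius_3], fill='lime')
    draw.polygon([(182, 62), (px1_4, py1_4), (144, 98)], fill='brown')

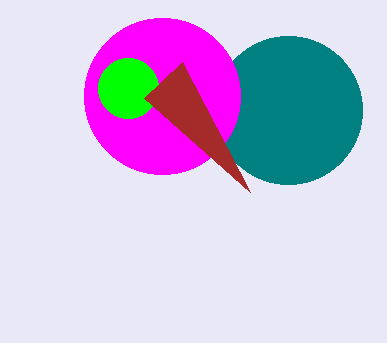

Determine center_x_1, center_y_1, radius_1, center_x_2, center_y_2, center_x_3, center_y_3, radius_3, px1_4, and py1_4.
center_x_1 = 288
center_y_1 = 110
radius_1 = 74
center_x_2 = 162
center_y_2 = 96
center_x_3 = 128
center_y_3 = 88
radius_3 = 30
px1_4 = 250
py1_4 = 192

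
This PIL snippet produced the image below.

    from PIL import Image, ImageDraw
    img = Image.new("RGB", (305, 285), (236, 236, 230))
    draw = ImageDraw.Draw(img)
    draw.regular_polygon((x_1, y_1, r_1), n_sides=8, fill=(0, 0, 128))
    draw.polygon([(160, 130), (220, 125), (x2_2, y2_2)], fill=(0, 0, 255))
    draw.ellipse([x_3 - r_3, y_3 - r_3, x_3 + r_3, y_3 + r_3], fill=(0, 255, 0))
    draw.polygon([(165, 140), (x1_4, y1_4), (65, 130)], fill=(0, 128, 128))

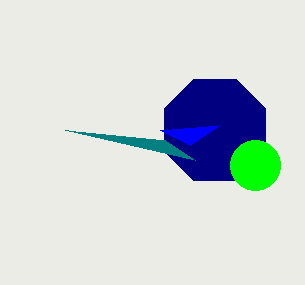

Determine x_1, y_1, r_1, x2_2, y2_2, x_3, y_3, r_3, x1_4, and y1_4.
x_1 = 215, y_1 = 130, r_1 = 55, x2_2 = 190, y2_2 = 145, x_3 = 255, y_3 = 165, r_3 = 25, x1_4 = 195, y1_4 = 160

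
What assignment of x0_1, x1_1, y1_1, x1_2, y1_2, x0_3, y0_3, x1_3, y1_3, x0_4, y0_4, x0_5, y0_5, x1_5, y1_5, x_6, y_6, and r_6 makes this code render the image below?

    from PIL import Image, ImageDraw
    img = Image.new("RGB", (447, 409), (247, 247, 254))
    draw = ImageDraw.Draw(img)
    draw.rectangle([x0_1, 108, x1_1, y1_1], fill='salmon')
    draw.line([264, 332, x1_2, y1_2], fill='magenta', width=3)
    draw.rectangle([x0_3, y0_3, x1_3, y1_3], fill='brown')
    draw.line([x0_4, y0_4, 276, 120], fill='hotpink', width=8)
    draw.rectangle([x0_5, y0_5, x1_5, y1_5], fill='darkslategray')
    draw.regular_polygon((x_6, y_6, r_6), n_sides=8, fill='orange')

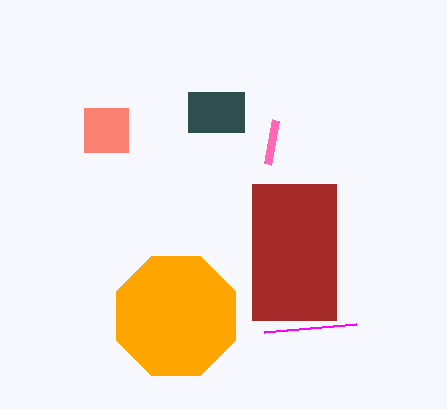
x0_1 = 84, x1_1 = 128, y1_1 = 152, x1_2 = 356, y1_2 = 324, x0_3 = 252, y0_3 = 184, x1_3 = 336, y1_3 = 320, x0_4 = 268, y0_4 = 164, x0_5 = 188, y0_5 = 92, x1_5 = 244, y1_5 = 132, x_6 = 176, y_6 = 316, r_6 = 64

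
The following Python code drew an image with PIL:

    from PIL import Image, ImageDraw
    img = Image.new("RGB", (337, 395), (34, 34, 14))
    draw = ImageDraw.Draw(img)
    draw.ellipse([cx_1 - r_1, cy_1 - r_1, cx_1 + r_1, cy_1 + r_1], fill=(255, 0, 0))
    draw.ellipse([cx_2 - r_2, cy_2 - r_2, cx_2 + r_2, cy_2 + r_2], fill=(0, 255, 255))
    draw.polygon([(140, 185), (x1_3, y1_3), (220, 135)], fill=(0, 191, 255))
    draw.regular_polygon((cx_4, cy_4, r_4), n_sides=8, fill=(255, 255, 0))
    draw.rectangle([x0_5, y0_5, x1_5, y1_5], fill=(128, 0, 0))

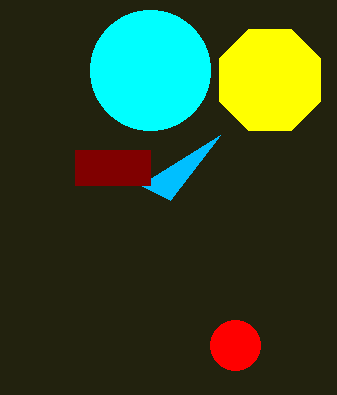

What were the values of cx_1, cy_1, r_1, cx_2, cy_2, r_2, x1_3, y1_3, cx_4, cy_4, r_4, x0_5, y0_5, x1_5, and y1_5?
cx_1 = 235, cy_1 = 345, r_1 = 25, cx_2 = 150, cy_2 = 70, r_2 = 60, x1_3 = 170, y1_3 = 200, cx_4 = 270, cy_4 = 80, r_4 = 55, x0_5 = 75, y0_5 = 150, x1_5 = 150, y1_5 = 185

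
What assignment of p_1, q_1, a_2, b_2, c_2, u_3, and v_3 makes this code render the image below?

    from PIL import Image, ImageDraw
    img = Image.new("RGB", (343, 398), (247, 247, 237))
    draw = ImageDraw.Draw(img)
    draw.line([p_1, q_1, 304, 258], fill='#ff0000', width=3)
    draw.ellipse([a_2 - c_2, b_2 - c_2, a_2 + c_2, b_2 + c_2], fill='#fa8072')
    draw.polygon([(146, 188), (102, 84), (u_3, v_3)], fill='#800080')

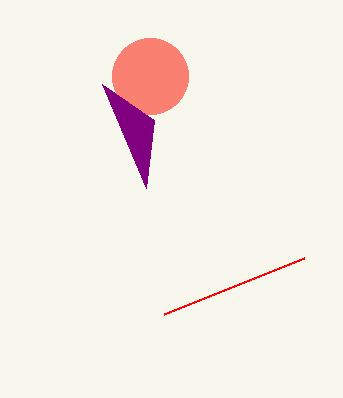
p_1 = 164, q_1 = 314, a_2 = 150, b_2 = 76, c_2 = 38, u_3 = 154, v_3 = 120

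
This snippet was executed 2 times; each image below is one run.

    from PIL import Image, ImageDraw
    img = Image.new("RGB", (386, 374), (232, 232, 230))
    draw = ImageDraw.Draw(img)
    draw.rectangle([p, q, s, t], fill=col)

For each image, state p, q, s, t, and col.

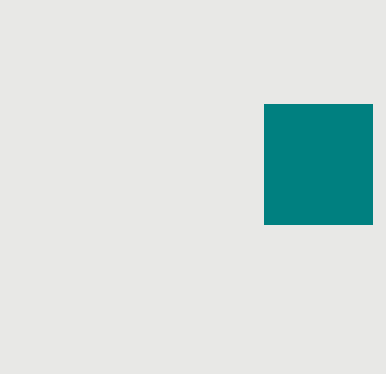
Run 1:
p = 264; q = 104; s = 372; t = 224; col = 'teal'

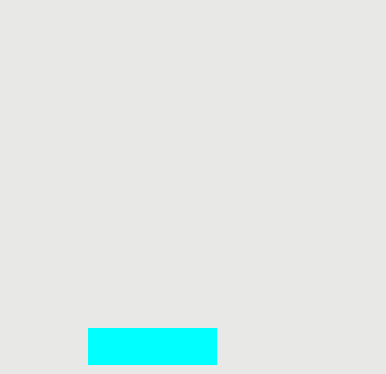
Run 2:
p = 88; q = 328; s = 216; t = 364; col = 'cyan'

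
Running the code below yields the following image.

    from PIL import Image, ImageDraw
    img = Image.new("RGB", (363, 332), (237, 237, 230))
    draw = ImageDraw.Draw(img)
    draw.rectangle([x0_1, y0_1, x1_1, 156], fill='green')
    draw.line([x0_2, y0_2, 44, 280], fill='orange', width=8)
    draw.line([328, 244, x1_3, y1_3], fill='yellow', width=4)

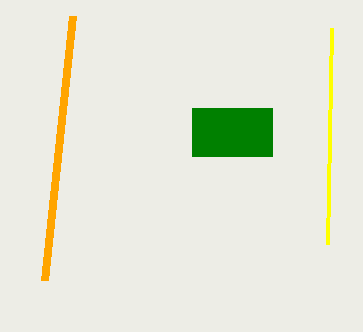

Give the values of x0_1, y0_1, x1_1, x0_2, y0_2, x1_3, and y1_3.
x0_1 = 192, y0_1 = 108, x1_1 = 272, x0_2 = 72, y0_2 = 16, x1_3 = 332, y1_3 = 28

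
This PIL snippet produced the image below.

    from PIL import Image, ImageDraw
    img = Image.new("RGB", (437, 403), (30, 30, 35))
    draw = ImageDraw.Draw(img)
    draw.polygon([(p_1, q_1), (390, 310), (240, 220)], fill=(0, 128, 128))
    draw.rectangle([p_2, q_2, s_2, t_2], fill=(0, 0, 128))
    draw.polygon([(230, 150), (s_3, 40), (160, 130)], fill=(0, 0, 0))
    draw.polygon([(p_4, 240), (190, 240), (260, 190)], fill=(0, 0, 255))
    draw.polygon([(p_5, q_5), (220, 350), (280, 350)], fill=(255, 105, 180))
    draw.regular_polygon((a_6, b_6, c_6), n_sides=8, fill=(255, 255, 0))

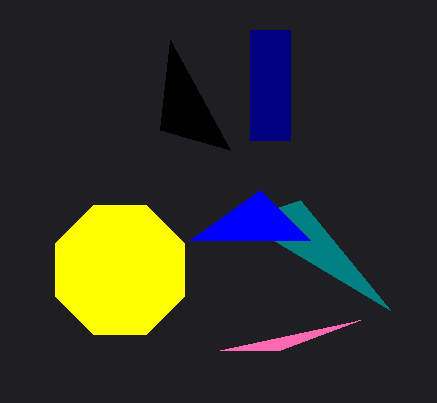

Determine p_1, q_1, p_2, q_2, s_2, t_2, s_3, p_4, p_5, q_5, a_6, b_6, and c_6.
p_1 = 300; q_1 = 200; p_2 = 250; q_2 = 30; s_2 = 290; t_2 = 140; s_3 = 170; p_4 = 310; p_5 = 360; q_5 = 320; a_6 = 120; b_6 = 270; c_6 = 70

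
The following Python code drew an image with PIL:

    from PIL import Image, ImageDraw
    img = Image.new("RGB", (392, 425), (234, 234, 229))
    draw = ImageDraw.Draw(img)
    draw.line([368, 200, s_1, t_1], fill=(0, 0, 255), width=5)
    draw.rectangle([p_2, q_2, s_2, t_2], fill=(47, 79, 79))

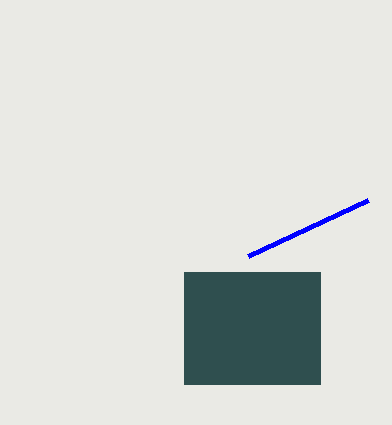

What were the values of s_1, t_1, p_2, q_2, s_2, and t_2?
s_1 = 248
t_1 = 256
p_2 = 184
q_2 = 272
s_2 = 320
t_2 = 384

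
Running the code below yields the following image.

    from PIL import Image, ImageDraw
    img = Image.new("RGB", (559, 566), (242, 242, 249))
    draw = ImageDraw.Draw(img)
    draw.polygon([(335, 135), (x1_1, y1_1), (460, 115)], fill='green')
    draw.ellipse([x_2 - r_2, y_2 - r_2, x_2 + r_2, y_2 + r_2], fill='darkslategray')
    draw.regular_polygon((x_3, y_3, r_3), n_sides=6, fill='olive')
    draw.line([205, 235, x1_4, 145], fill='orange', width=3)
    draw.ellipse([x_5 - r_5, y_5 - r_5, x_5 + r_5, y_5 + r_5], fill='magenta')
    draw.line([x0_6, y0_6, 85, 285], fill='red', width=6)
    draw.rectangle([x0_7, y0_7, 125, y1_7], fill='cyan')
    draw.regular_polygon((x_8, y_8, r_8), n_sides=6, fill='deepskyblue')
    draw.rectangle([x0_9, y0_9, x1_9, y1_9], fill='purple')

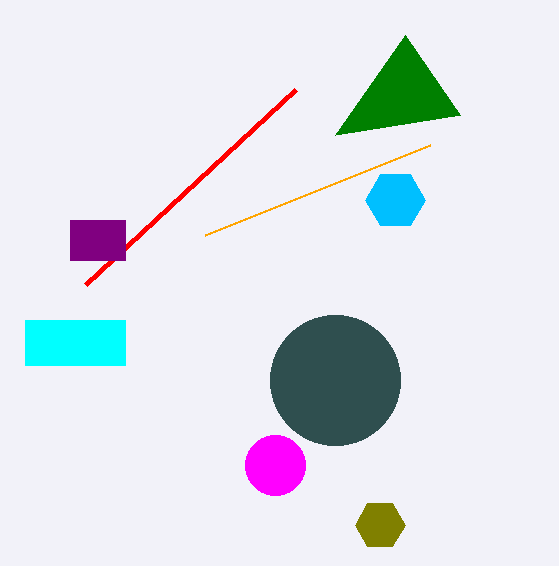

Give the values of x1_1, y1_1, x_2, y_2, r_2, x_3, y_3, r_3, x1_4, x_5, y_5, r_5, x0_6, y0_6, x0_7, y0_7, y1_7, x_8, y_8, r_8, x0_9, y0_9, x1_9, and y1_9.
x1_1 = 405
y1_1 = 35
x_2 = 335
y_2 = 380
r_2 = 65
x_3 = 380
y_3 = 525
r_3 = 25
x1_4 = 430
x_5 = 275
y_5 = 465
r_5 = 30
x0_6 = 295
y0_6 = 90
x0_7 = 25
y0_7 = 320
y1_7 = 365
x_8 = 395
y_8 = 200
r_8 = 30
x0_9 = 70
y0_9 = 220
x1_9 = 125
y1_9 = 260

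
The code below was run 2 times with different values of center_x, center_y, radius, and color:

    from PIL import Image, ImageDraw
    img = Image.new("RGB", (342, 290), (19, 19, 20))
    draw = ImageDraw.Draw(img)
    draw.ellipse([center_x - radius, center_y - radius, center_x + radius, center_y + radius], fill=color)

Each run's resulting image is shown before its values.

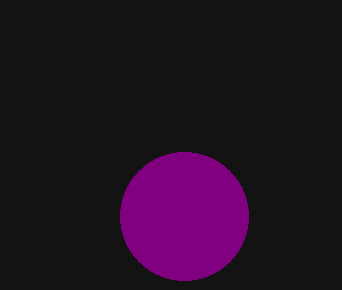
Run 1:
center_x = 184; center_y = 216; radius = 64; color = 'purple'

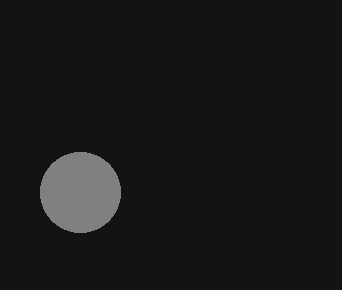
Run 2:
center_x = 80; center_y = 192; radius = 40; color = 'gray'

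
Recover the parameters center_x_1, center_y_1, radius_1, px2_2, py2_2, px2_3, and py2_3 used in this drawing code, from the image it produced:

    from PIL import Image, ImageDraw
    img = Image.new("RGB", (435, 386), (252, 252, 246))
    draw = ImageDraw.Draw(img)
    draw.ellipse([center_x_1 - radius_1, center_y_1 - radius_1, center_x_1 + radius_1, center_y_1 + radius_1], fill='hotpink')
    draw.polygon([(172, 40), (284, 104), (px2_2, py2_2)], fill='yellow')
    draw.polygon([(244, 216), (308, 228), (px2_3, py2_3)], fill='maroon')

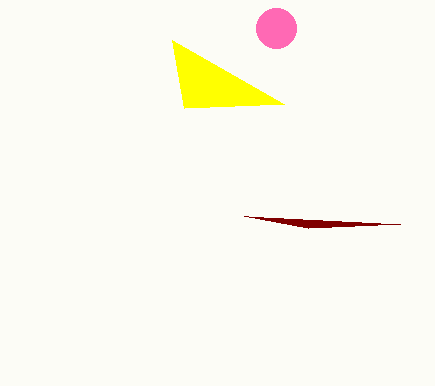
center_x_1 = 276; center_y_1 = 28; radius_1 = 20; px2_2 = 184; py2_2 = 108; px2_3 = 400; py2_3 = 224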